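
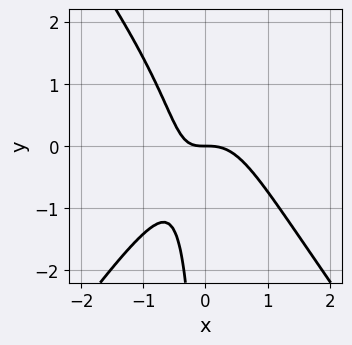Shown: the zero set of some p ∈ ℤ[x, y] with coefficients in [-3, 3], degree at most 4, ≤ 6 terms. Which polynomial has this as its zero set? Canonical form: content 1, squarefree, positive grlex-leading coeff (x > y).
2*x^3 - x*y^2 + x*y + y

(a) deg p = 3. No degree-2 curve has this shape.
(b) From the visible intercepts: one y-axis crossing is at y = 0; it meets the x-axis at x = 0 (among the integer gridlines).
(c) Fitting integer coefficients to these (and the overall shape) gives p.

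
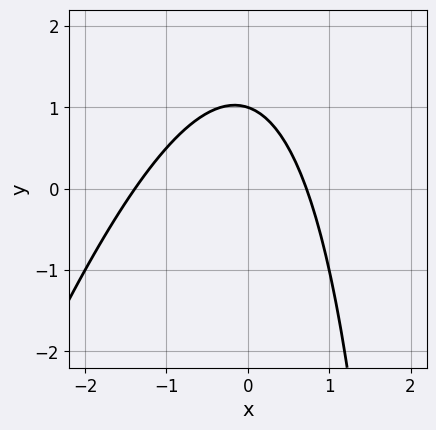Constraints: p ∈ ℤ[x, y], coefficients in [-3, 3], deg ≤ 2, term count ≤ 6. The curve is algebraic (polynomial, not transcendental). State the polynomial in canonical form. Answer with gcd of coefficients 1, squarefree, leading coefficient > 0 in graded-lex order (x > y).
deg p = 2.
From the visible intercepts: it crosses the y-axis at the gridline y = 1.
Matching integer coefficients to the picture gives p.

3*x^2 - x*y + 2*x + 3*y - 3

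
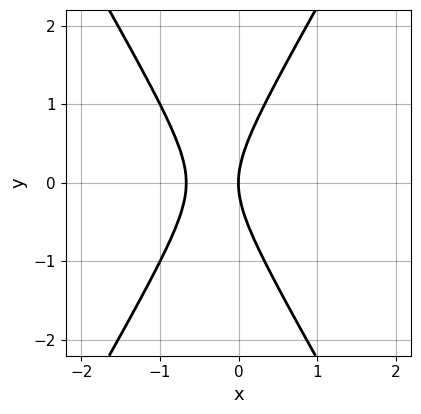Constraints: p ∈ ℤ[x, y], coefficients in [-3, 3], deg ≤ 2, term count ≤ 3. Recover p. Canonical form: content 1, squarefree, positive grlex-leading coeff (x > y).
First, degree: the shape is more complex than any degree-1 curve, so deg p = 2.
Then, symmetries: mirror symmetry y ↦ −y ⇒ only even powers of y.
Then, reading off the gridlines: it crosses the y-axis at the gridline y = 0; it crosses the x-axis at the gridline x = 0.
Finally, together with the visible shape, these determine p as stated.

3*x^2 - y^2 + 2*x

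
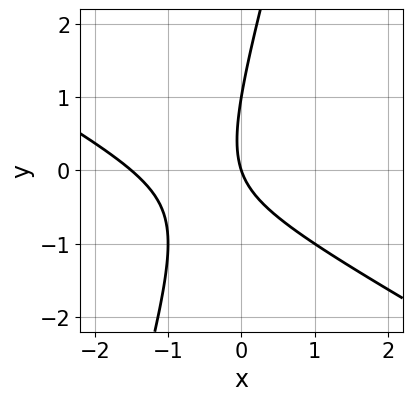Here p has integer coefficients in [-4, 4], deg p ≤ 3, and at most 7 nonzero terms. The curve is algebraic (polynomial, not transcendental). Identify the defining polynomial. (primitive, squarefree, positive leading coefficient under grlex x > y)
2*x^2 + 3*x*y - y^2 + 3*x + y

First, the degree is 2 — no degree-1 curve has this shape.
Then, checking where it meets the axes: the y-axis gridline crossings are at y ∈ {0, 1}; it crosses the x-axis at the gridline x = 0.
Finally, the integer polynomial consistent with all of this is the stated p.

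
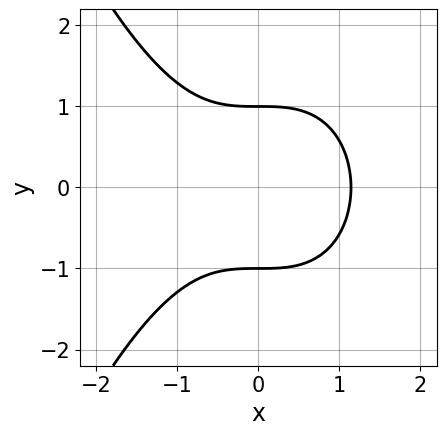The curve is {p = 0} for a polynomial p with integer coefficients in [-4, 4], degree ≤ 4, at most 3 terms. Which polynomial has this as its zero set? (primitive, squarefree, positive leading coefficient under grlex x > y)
1. Degree: the shape is more complex than any degree-2 curve, so deg p = 3.
2. Symmetries: it's symmetric under y → −y, forcing even powers of y.
3. From the axis intercepts and sections: among the integer gridlines, it crosses the y-axis at y ∈ {-1, 1}.
4. The integer polynomial consistent with all of this is the stated p.

2*x^3 + 3*y^2 - 3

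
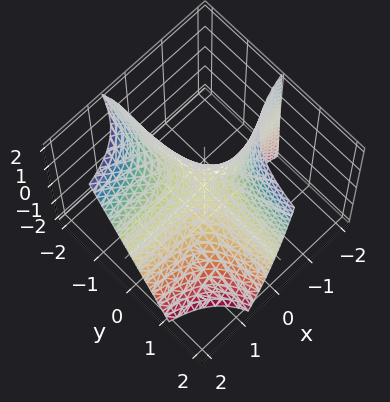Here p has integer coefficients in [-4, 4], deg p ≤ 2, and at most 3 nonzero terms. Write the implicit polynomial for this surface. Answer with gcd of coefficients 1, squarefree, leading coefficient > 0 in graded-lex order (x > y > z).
4*x*y + x*z + 2*z

1. deg p = 2.
2. Against the integer gridlines: the visible x-axis segment lies entirely on the surface; every point of the y-axis in the box is on the surface; it meets the z-axis at z = 0 (among the integer gridlines).
3. Matching integer coefficients to the picture gives p.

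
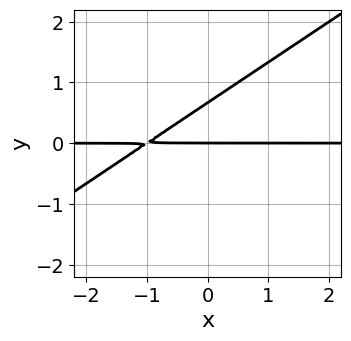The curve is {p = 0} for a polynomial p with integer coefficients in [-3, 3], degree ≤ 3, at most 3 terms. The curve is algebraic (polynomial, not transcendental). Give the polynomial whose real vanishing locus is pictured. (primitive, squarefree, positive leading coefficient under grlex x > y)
2*x*y - 3*y^2 + 2*y

1. deg p = 2.
2. Checking where it meets the axes: it meets the y-axis at y = 0 (among the integer gridlines); every point of the x-axis in the box is on the curve.
3. Fitting integer coefficients to these (and the overall shape) gives p.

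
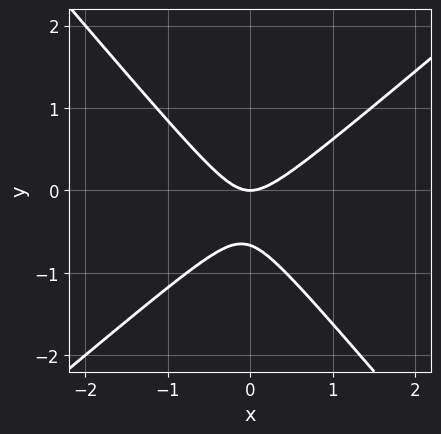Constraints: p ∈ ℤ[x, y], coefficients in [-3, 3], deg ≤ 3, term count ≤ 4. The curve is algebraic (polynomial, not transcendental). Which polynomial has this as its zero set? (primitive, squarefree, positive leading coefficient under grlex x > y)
1. The degree is 2 — the shape is more complex than any degree-1 curve.
2. Checking where it meets the axes: it meets the y-axis at y = 0 (among the integer gridlines); it meets the x-axis at x = 0 (among the integer gridlines).
3. Matching integer coefficients to the picture gives p.

3*x^2 - x*y - 3*y^2 - 2*y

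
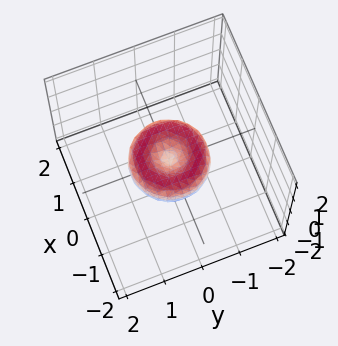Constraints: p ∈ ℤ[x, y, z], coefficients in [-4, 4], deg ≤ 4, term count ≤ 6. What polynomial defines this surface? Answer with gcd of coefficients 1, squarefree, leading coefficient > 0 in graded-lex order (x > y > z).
Degree: a generic line meets the surface in up to 4 points, so deg p = 4.
By symmetry, the surface is invariant under rotation about z: p = q(x² + y², z).
Checking where it meets the axes: the x-axis gridline crossings are at x ∈ {-1, 0, 1}; among the integer gridlines, it crosses the y-axis at y ∈ {-1, 0, 1}; it meets the z-axis at z = 0 (among the integer gridlines); a circular section at z = 0 has radius exactly 1.
Matching integer coefficients to the picture gives p.

x^4 + 2*x^2*y^2 + y^4 - x^2 - y^2 + z^2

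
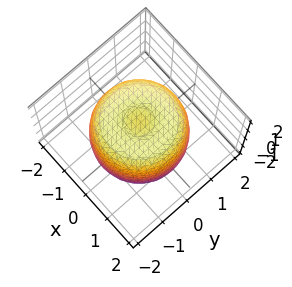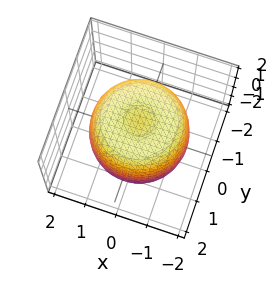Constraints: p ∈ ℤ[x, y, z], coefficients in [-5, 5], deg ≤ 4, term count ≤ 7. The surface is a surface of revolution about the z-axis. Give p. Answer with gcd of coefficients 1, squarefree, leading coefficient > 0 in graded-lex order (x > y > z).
(a) Degree: a generic line meets the surface in up to 4 points, so deg p = 4.
(b) Symmetries: rotational symmetry about the z-axis ⇒ p depends on x, y only through x² + y².
(c) From the visible intercepts: a circular section at z = -1 has radius between 1 and 2.
(d) These observations pin down the coefficients.

2*x^4 + 4*x^2*y^2 + 2*y^4 - 3*x^2 - 3*y^2 + 2*z^2 - 3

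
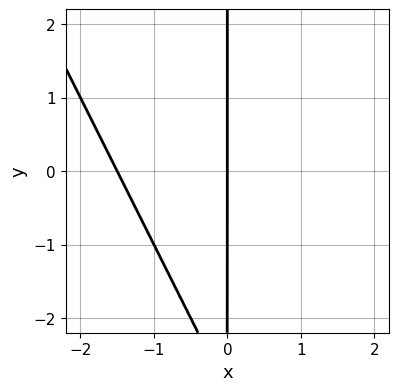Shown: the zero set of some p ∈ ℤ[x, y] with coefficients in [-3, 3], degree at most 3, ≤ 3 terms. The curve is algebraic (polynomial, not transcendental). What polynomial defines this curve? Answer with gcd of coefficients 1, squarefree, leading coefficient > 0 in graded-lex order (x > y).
First, the degree is 2 — a generic line meets the curve in up to 2 points.
Next, from the visible intercepts: the visible y-axis segment lies entirely on the curve; one x-axis crossing is at x = 0.
Finally, putting this together gives p.

2*x^2 + x*y + 3*x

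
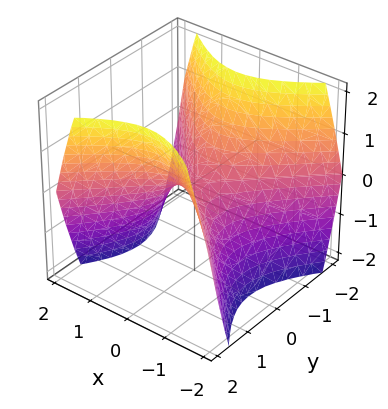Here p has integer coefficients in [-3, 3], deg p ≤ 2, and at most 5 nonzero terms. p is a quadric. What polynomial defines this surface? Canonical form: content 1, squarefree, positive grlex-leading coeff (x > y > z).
x^2 - y^2 + z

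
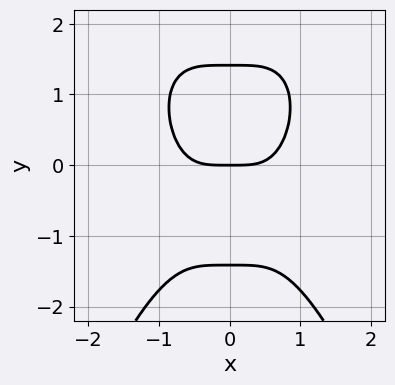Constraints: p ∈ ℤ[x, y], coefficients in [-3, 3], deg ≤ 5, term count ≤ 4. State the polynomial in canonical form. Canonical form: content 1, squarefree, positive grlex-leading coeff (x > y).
1. deg p = 4. No degree-3 curve has this shape.
2. Symmetries: mirror symmetry x ↦ −x ⇒ only even powers of x.
3. Checking where it meets the axes: one y-axis crossing is at y = 0; it meets the x-axis at x = 0 (among the integer gridlines).
4. Together with the visible shape, these determine p as stated.

2*x^4 + y^3 - 2*y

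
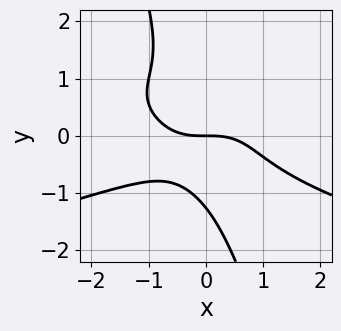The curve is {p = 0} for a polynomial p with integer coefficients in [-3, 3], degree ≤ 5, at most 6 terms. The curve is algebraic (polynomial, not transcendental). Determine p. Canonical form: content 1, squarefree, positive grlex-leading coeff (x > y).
1. deg p = 4. The shape is more complex than any degree-3 curve.
2. From the axis intercepts and sections: it crosses the y-axis at the gridline y = 0; it meets the x-axis at x = 0 (among the integer gridlines).
3. Matching integer coefficients to the picture gives p.

3*x*y^3 + y^4 + x^3 - x*y^2 + 2*y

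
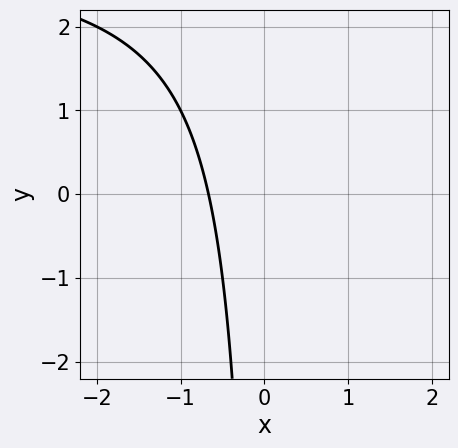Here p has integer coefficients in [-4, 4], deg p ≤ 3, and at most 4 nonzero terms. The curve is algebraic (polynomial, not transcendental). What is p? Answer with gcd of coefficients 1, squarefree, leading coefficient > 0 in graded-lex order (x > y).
x*y - 3*x - 2

First, degree: the shape is more complex than any degree-1 curve, so deg p = 2.
Then, from the visible intercepts: no y-intercept at any integer in the box.
Finally, together with the visible shape, these determine p as stated.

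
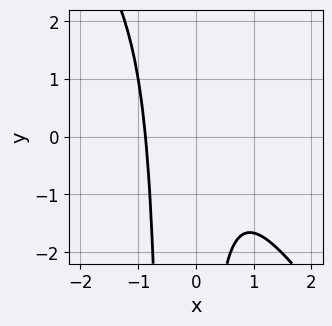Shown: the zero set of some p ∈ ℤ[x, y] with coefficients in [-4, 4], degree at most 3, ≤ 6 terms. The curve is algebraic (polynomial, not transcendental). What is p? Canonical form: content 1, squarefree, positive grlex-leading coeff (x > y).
First, the degree is 3 — the shape is more complex than any degree-2 curve.
Then, reading off the gridlines: it misses every integer gridline on the y-axis.
Finally, matching integer coefficients to the picture gives p.

3*x^3 + 2*x^2*y + x*y + 2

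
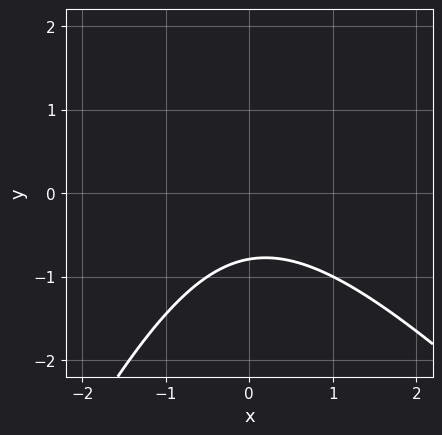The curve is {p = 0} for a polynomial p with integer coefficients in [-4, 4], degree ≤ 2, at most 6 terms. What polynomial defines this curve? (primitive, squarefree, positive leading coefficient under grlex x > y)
First, the degree is 2 — a generic line meets the curve in up to 2 points.
Then, from the axis intercepts and sections: the curve avoids every integer x-axis point in the box.
Finally, assembling these constraints gives the stated polynomial.

2*x^2 + x*y - y^2 + 3*y + 3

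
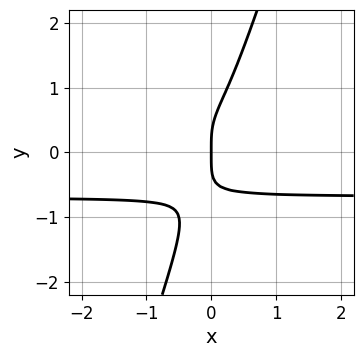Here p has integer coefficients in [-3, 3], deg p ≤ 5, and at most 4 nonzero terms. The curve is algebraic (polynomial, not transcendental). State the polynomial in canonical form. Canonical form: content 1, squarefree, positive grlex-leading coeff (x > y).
3*x*y^3 - y^4 + x

Degree: no degree-3 curve has this shape, so deg p = 4.
Checking where it meets the axes: one y-axis crossing is at y = 0; one x-axis crossing is at x = 0.
Solving for integer coefficients yields p as stated.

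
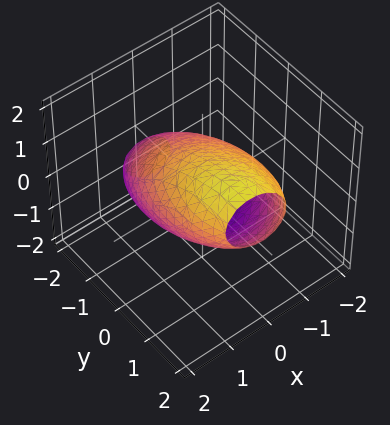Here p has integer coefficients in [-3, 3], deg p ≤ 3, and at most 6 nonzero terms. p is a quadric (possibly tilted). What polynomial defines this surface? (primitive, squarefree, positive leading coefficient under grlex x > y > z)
2*x^2 - x*z + y^2 - 2*y*z + 2*z^2 - 3

(a) deg p = 2. The shape is more complex than any degree-1 surface.
(b) Solving for integer coefficients yields p as stated.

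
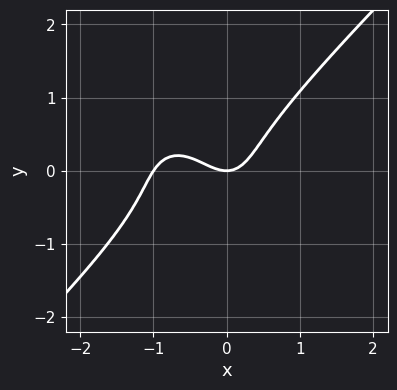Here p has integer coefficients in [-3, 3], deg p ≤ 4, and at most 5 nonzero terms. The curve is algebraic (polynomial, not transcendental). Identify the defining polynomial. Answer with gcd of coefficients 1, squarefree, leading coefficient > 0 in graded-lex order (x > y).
3*x^3 - 3*y^3 + 3*x^2 - 2*y

The degree is 3 — a generic line meets the curve in up to 3 points.
Checking where it meets the axes: it crosses the y-axis at the gridline y = 0; among the integer gridlines, it crosses the x-axis at x ∈ {-1, 0}.
The integer polynomial consistent with all of this is the stated p.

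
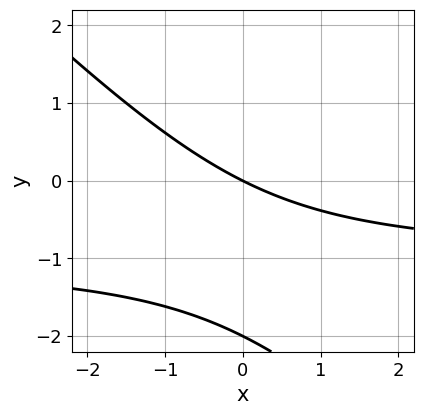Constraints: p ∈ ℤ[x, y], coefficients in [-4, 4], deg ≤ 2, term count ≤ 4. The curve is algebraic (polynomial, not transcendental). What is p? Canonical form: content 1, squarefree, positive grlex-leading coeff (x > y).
x*y + y^2 + x + 2*y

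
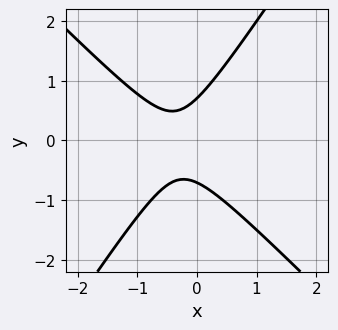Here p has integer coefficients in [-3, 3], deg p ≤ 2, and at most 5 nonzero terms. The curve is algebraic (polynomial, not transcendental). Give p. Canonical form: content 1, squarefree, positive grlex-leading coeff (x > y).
deg p = 2. No degree-1 curve has this shape.
From the axis intercepts and sections: it misses every integer gridline on the x-axis.
Matching integer coefficients to the picture gives p.

3*x^2 + x*y - 2*y^2 + 2*x + 1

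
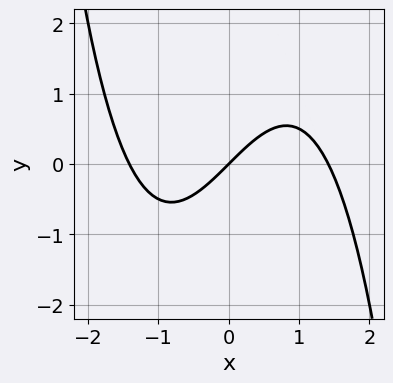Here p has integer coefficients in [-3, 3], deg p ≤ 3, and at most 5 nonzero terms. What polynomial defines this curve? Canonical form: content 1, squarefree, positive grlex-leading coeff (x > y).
First, degree: a generic line meets the curve in up to 3 points, so deg p = 3.
Next, observable constraints: it crosses the y-axis at the gridline y = 0; it crosses the x-axis at the gridline x = 0.
Finally, these observations pin down the coefficients.

x^3 - 2*x + 2*y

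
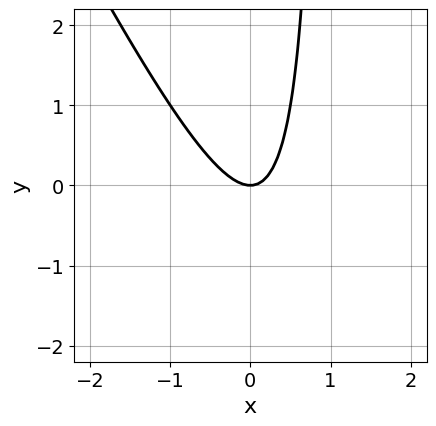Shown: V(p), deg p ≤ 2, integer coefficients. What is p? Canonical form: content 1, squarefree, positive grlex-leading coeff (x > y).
2*x^2 + x*y - y

(a) deg p = 2. No degree-1 curve has this shape.
(b) Observable constraints: one x-axis crossing is at x = 0; one y-axis crossing is at y = 0.
(c) Together with the visible shape, these determine p as stated.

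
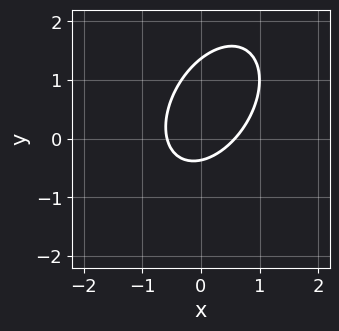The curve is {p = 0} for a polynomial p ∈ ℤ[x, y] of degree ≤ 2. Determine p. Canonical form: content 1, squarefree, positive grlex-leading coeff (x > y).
First, degree: the shape is more complex than any degree-1 curve, so deg p = 2.
Finally, putting this together gives p.

3*x^2 - 2*x*y + 2*y^2 - 2*y - 1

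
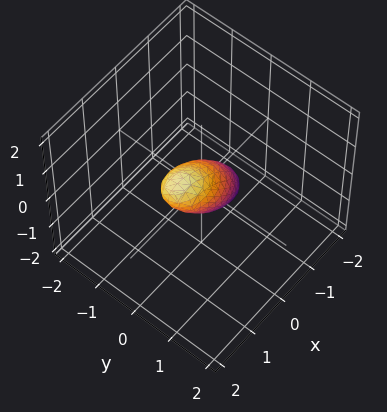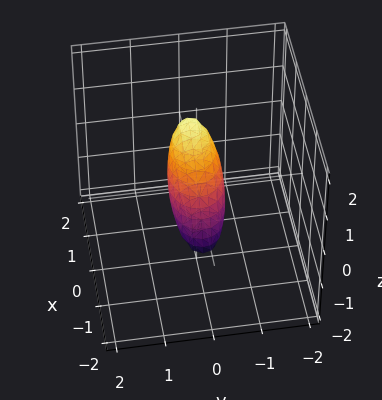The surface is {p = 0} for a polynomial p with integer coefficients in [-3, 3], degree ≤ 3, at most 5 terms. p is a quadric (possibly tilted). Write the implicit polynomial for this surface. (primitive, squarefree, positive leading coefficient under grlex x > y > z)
Degree: no degree-1 surface has this shape, so deg p = 2.
Solving for integer coefficients yields p as stated.

2*x^2 - 3*x*z + 3*y^2 + 2*z^2 - 1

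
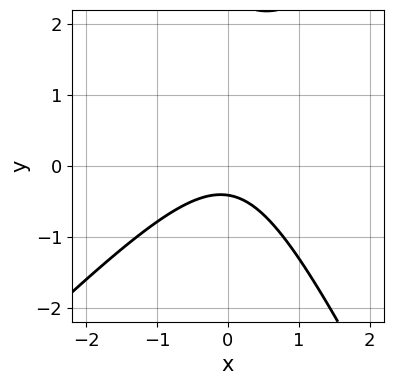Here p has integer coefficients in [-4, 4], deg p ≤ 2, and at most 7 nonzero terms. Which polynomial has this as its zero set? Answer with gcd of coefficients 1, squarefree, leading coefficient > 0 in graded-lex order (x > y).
(a) deg p = 2. The shape is more complex than any degree-1 curve.
(b) Against the integer gridlines: no x-intercept at any integer in the box.
(c) Assembling these constraints gives the stated polynomial.

2*x^2 - x*y - y^2 + 2*y + 1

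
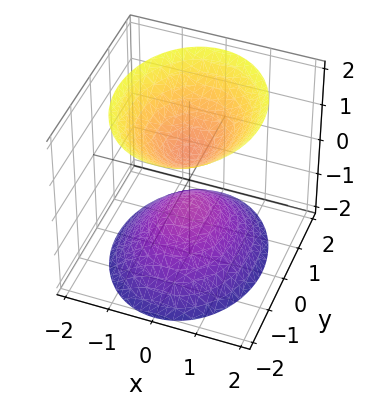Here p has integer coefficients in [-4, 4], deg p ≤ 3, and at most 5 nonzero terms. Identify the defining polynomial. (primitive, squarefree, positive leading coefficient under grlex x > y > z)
3*x^2 + 2*y^2 - 2*z^2 + 1

First, I count 2 distinct pieces. Treating them together as one polynomial.
Then, deg p = 2. Two separate bowl-shaped sheets opening away from each other; a quadric.
Next, symmetries: it's symmetric under y → −y, forcing even powers of y; the x ↦ −x reflection is a symmetry, so x appears only in even powers; it's symmetric under z → −z, forcing even powers of z.
Next, against the integer gridlines: no x-intercept at any integer in the box; the surface avoids every integer y-axis point in the box.
Finally, the integer polynomial consistent with all of this is the stated p.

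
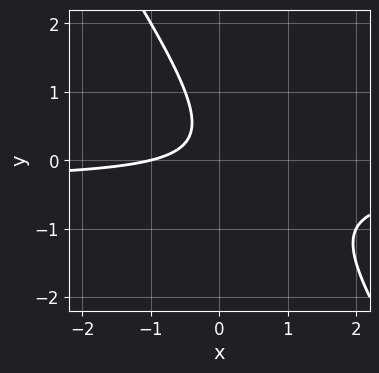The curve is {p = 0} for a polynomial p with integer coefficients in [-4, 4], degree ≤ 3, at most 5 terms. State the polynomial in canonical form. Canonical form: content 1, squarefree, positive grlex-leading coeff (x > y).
The degree is 2 — the shape is more complex than any degree-1 curve.
From the axis intercepts and sections: it misses every integer gridline on the y-axis; it meets the x-axis at x = -1 (among the integer gridlines).
Matching integer coefficients to the picture gives p.

3*x*y + 2*y^2 + x - y + 1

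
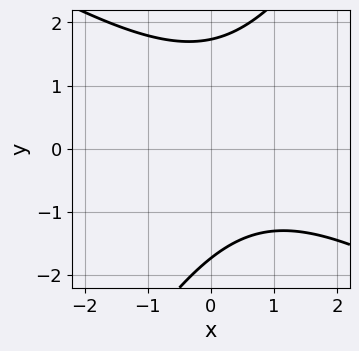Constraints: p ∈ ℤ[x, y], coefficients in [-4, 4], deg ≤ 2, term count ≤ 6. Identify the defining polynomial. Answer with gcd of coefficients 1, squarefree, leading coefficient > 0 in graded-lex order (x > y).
x^2 + x*y - y^2 - x + 3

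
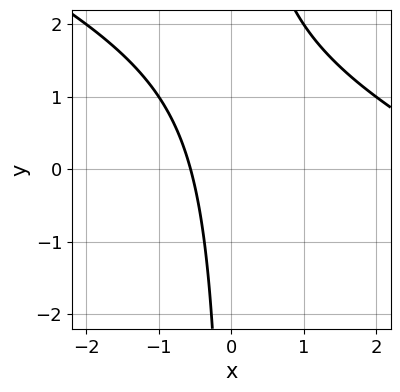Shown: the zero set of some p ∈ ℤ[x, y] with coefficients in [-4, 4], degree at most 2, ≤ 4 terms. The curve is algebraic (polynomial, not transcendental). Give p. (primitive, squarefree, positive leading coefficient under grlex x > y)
x^2 + 2*x*y - 3*x - 2

(a) The degree is 2 — no degree-1 curve has this shape.
(b) Checking where it meets the axes: it misses every integer gridline on the y-axis.
(c) Fitting integer coefficients to these (and the overall shape) gives p.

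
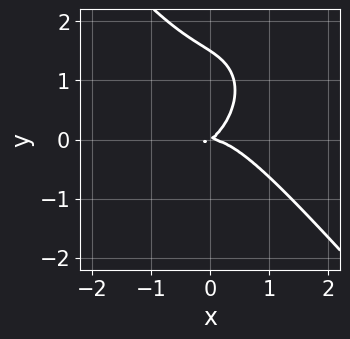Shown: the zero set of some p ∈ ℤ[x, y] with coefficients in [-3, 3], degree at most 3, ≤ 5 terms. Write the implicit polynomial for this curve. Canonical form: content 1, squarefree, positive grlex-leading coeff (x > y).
First, the degree is 3 — a generic line meets the curve in up to 3 points.
Next, from the visible intercepts: it meets the y-axis at y = 0 (among the integer gridlines); it crosses the x-axis at the gridline x = 0.
Finally, together with the visible shape, these determine p as stated.

3*x^3 + 2*y^3 + 2*x*y - 3*y^2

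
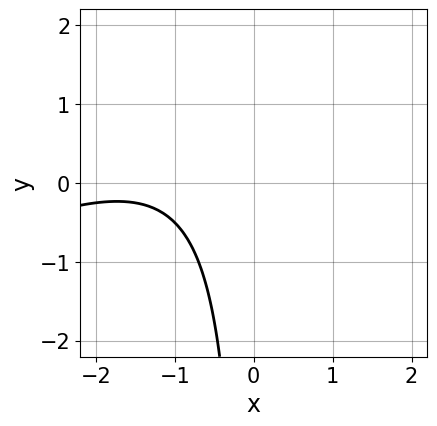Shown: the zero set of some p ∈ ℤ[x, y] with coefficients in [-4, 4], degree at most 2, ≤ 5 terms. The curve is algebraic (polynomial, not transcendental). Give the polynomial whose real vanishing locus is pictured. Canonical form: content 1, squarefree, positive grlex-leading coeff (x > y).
1. The degree is 2 — the shape is more complex than any degree-1 curve.
2. From the axis intercepts and sections: no x-intercept at any integer in the box; no y-intercept at any integer in the box.
3. Fitting integer coefficients to these (and the overall shape) gives p.

x^2 - 2*x*y + 3*x + 3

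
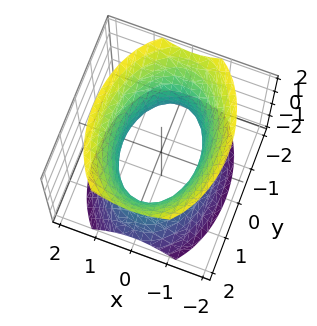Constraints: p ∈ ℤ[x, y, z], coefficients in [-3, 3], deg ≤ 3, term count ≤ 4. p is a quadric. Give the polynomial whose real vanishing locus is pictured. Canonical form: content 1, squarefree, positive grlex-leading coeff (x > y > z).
2*x^2 + y^2 - z^2 - 2

deg p = 2. An hourglass — one-sheet hyperboloid; a quadric.
Symmetries: mirror symmetry x ↦ −x ⇒ only even powers of x; mirror symmetry y ↦ −y ⇒ only even powers of y; it's symmetric under z → −z, forcing even powers of z.
Observable constraints: among the integer gridlines, it crosses the x-axis at x ∈ {-1, 1}; it misses every integer gridline on the z-axis.
These observations pin down the coefficients.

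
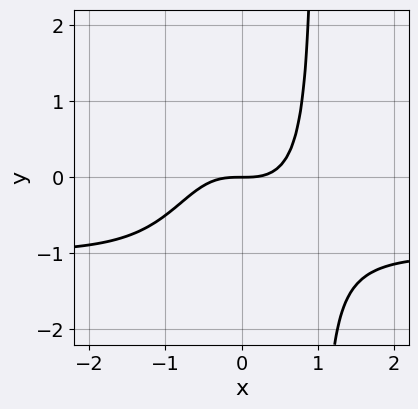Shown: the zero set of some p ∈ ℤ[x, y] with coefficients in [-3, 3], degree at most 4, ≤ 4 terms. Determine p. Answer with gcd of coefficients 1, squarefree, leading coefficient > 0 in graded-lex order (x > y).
x^3*y + x^3 - y

1. Degree: a generic line meets the curve in up to 4 points, so deg p = 4.
2. From the visible intercepts: one x-axis crossing is at x = 0; it meets the y-axis at y = 0 (among the integer gridlines).
3. These observations pin down the coefficients.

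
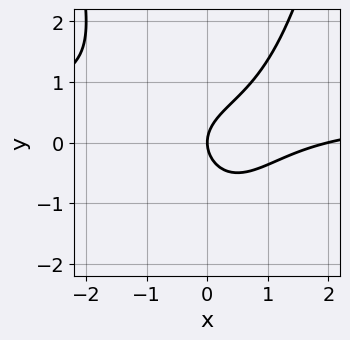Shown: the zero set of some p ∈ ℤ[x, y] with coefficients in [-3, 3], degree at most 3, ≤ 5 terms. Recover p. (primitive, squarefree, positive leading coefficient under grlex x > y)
1. Degree: a generic line meets the curve in up to 3 points, so deg p = 3.
2. Against the integer gridlines: it crosses the y-axis at the gridline y = 0; the x-axis gridline crossings are at x ∈ {0, 2}.
3. Solving for integer coefficients yields p as stated.

2*x^2*y - x^2 - 2*y^2 + 2*x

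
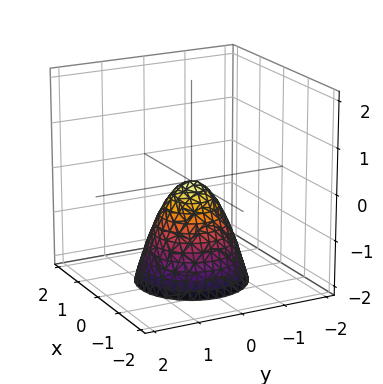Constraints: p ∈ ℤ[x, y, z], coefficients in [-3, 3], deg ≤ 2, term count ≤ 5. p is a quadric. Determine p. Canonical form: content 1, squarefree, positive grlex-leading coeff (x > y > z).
3*x^2 + 3*y^2 + 2*z

(a) Degree: a single bowl opening along one axis; a quadric, so deg p = 2.
(b) Symmetry: the z-axis is an axis of rotation, so x and y enter only as x² + y².
(c) From the axis intercepts and sections: a circular section at z = -1 has radius between 0 and 1; it crosses the y-axis at the gridline y = 0; one x-axis crossing is at x = 0.
(d) Putting this together gives p.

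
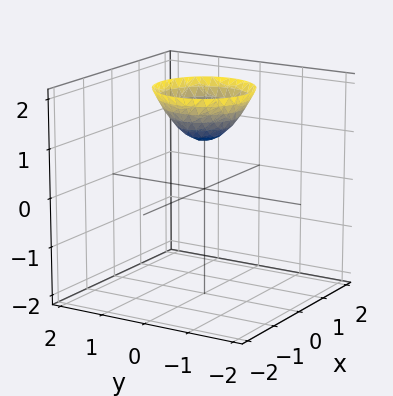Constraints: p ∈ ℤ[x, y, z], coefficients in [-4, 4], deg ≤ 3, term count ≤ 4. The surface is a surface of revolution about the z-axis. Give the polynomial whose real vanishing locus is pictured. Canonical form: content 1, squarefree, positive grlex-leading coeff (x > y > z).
x^2 + y^2 - z + 1

1. Degree: a generic line meets the surface in up to 2 points, so deg p = 2.
2. Symmetries: rotational symmetry about the z-axis ⇒ p depends on x, y only through x² + y².
3. Against the integer gridlines: no y-intercept at any integer in the box; a circular section at z = 2 has radius exactly 1; one z-axis crossing is at z = 1.
4. Putting this together gives p.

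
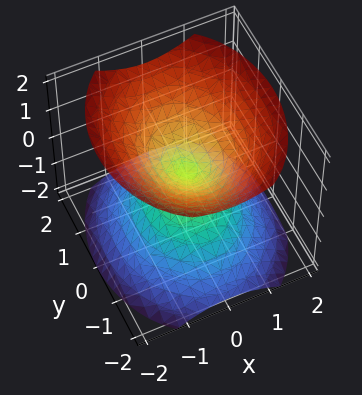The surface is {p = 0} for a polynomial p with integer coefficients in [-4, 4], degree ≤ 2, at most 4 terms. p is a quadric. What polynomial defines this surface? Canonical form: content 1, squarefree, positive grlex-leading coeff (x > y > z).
(a) The picture has 2 separate pieces.
(b) deg p = 2.
(c) Symmetries: it's symmetric under z → −z, forcing even powers of z; the y ↦ −y reflection is a symmetry, so y appears only in even powers; the x ↦ −x reflection is a symmetry, so x appears only in even powers.
(d) From the visible intercepts: one y-axis crossing is at y = 0; one z-axis crossing is at z = 0; one x-axis crossing is at x = 0.
(e) Matching integer coefficients to the picture gives p.

3*x^2 + 2*y^2 - 3*z^2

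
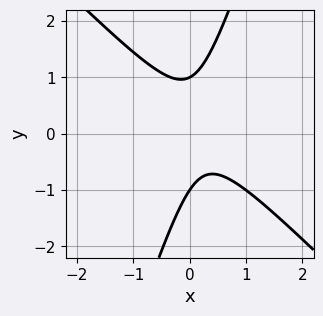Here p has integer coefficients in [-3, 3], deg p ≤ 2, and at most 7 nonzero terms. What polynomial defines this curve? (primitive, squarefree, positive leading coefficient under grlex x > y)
3*x^2 + 2*x*y - y^2 - x + 1

1. deg p = 2.
2. From the axis intercepts and sections: no x-intercept at any integer in the box; the y-axis gridline crossings are at y ∈ {-1, 1}.
3. The integer polynomial consistent with all of this is the stated p.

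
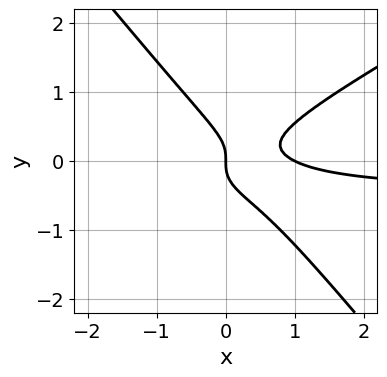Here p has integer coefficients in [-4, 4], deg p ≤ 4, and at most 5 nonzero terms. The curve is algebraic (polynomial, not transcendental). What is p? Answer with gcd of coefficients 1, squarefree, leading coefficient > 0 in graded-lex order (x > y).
2*x^2*y - 2*x*y^2 - 3*y^3 + x^2 - x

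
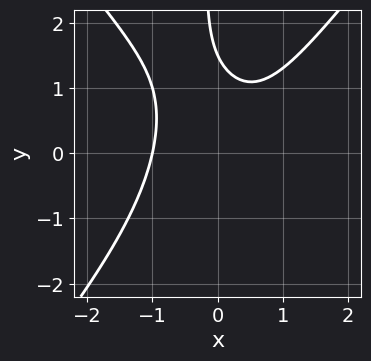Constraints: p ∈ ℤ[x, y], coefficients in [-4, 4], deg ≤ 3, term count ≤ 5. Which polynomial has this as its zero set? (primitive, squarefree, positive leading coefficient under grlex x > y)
1. The degree is 3 — no degree-2 curve has this shape.
2. From the axis intercepts and sections: one x-axis crossing is at x = -1.
3. Together with the visible shape, these determine p as stated.

3*x^3 - 2*x*y^2 - 2*y + 3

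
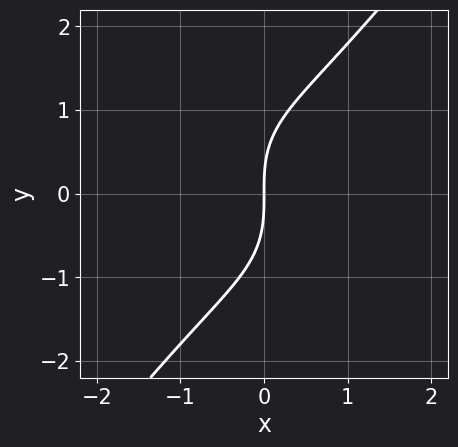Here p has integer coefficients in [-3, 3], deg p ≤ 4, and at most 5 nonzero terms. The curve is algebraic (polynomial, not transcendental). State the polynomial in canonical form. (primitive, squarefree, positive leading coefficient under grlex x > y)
The degree is 3 — a generic line meets the curve in up to 3 points.
Checking where it meets the axes: it meets the y-axis at y = 0 (among the integer gridlines); one x-axis crossing is at x = 0.
These observations pin down the coefficients.

x^3 + x^2*y - y^3 + 3*x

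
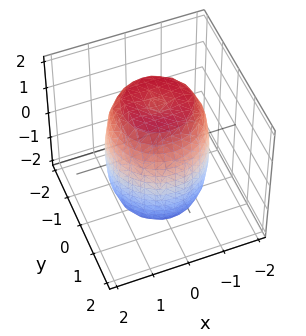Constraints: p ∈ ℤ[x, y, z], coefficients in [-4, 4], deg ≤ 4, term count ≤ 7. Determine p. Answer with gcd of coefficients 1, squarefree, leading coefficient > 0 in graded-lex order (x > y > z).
(a) The degree is 4 — a generic line meets the surface in up to 4 points.
(b) Symmetries: rotational symmetry about the z-axis ⇒ p depends on x, y only through x² + y².
(c) Checking where it meets the axes: a circular section at z = 0 has radius between 1 and 2.
(d) Fitting integer coefficients to these (and the overall shape) gives p.

2*x^4 + 4*x^2*y^2 + 2*y^4 - 2*x^2 - 2*y^2 + z^2 - 3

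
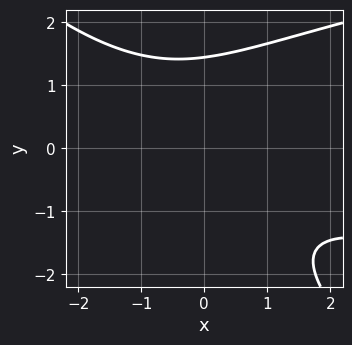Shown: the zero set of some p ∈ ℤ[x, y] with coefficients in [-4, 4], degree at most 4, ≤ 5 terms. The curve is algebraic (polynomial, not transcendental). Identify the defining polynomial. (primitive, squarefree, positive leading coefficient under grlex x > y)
x*y^2 + y^3 - x^2 - 2*x*y - 3

1. Degree: a generic line meets the curve in up to 3 points, so deg p = 3.
2. From the axis intercepts and sections: no x-intercept at any integer in the box.
3. Matching integer coefficients to the picture gives p.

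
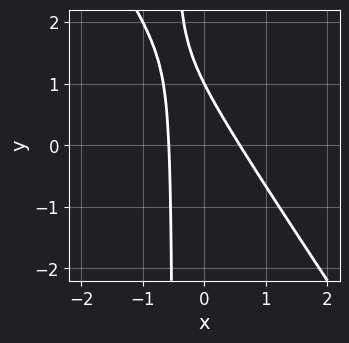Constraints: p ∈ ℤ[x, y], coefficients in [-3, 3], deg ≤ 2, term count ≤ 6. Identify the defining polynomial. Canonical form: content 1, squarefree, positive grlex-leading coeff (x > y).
3*x^2 + 2*x*y + y - 1

1. The degree is 2 — the shape is more complex than any degree-1 curve.
2. Checking where it meets the axes: it crosses the y-axis at the gridline y = 1.
3. These observations pin down the coefficients.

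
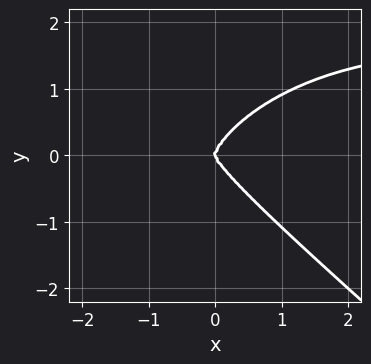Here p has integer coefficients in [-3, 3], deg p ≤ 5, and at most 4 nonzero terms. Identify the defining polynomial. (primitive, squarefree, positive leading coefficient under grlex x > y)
2*x^3*y + 3*y^4 - 3*x^3 - x^2*y

(a) Degree: no degree-3 curve has this shape, so deg p = 4.
(b) From the visible intercepts: one x-axis crossing is at x = 0; one y-axis crossing is at y = 0.
(c) Assembling these constraints gives the stated polynomial.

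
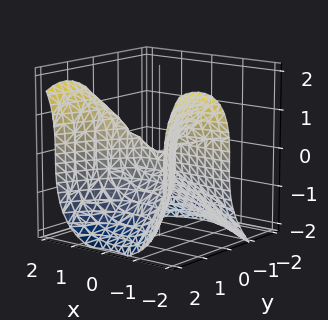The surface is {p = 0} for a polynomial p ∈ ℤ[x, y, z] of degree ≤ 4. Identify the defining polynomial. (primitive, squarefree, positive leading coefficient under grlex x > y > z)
2*x^2*y - z^3 - 3*y^2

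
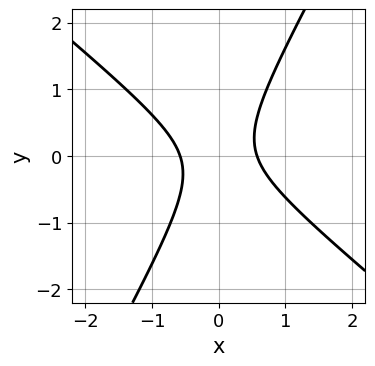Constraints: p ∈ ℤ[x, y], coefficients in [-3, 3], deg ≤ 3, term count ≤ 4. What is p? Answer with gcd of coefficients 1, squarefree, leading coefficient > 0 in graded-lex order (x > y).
3*x^2 + 2*x*y - 2*y^2 - 1

Degree: a generic line meets the curve in up to 2 points, so deg p = 2.
Reading off the gridlines: no y-intercept at any integer in the box.
Putting this together gives p.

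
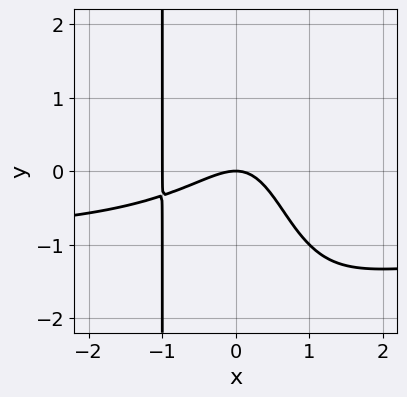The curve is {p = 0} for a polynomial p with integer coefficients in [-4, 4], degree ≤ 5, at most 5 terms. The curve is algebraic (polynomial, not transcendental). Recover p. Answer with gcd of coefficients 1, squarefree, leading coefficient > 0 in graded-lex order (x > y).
x^3*y + x^3 + x^2 + y

Degree: a generic line meets the curve in up to 4 points, so deg p = 4.
Checking where it meets the axes: the x-axis gridline crossings are at x ∈ {-1, 0}; it crosses the y-axis at the gridline y = 0.
Fitting integer coefficients to these (and the overall shape) gives p.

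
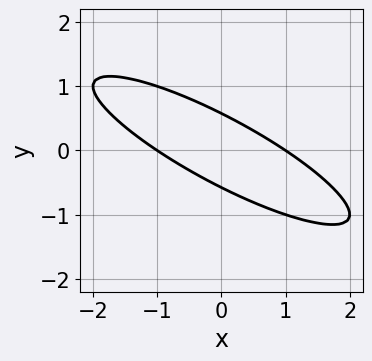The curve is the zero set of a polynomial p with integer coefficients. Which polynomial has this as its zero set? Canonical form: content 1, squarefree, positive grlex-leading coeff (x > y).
x^2 + 3*x*y + 3*y^2 - 1

First, degree: a generic line meets the curve in up to 2 points, so deg p = 2.
Then, from the visible intercepts: the x-axis gridline crossings are at x ∈ {-1, 1}.
Finally, matching integer coefficients to the picture gives p.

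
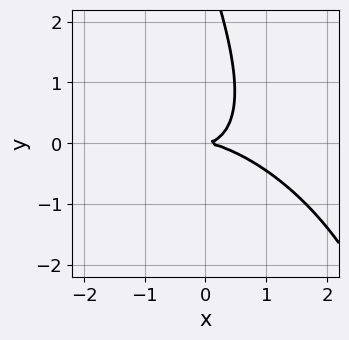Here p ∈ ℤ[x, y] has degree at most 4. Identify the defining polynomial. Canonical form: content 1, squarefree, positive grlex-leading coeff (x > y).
deg p = 3.
Observable constraints: it crosses the x-axis at the gridline x = 0; one y-axis crossing is at y = 0.
The integer polynomial consistent with all of this is the stated p.

x^3 + 2*x^2*y + 3*x*y^2 + y^3 - 3*y^2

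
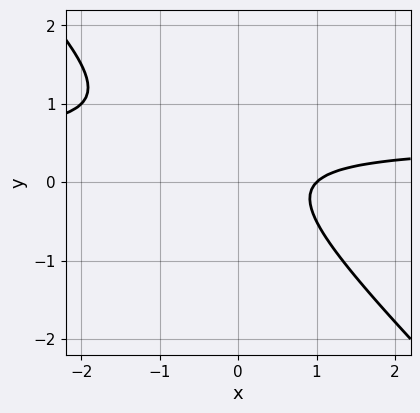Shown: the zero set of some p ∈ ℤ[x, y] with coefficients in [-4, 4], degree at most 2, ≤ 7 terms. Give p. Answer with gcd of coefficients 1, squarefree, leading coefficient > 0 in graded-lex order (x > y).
2*x*y + 2*y^2 - x - y + 1

(a) The degree is 2 — the shape is more complex than any degree-1 curve.
(b) From the axis intercepts and sections: one x-axis crossing is at x = 1; the curve avoids every integer y-axis point in the box.
(c) The integer polynomial consistent with all of this is the stated p.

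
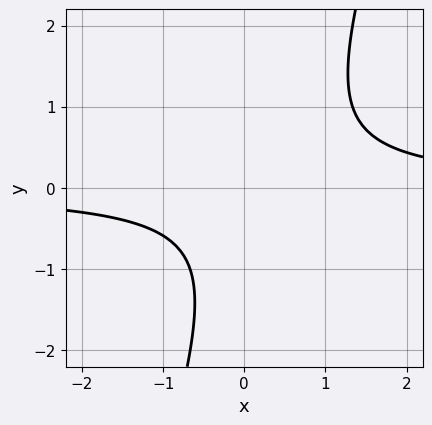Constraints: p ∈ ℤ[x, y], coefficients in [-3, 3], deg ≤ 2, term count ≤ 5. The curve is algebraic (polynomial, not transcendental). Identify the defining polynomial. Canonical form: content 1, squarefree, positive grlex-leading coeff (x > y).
1. deg p = 2.
2. From the axis intercepts and sections: no y-intercept at any integer in the box; no x-intercept at any integer in the box.
3. Putting this together gives p.

3*x*y - y^2 - y - 2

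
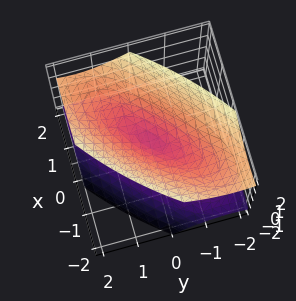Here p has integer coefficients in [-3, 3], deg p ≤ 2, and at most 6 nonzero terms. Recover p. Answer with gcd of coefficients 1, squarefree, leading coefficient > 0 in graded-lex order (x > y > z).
2*x^2 - 3*x*y + 2*y^2 - 2*z^2

First, degree: the shape is more complex than any degree-1 surface, so deg p = 2.
Then, reading off the gridlines: one z-axis crossing is at z = 0; it meets the x-axis at x = 0 (among the integer gridlines); it crosses the y-axis at the gridline y = 0.
Finally, assembling these constraints gives the stated polynomial.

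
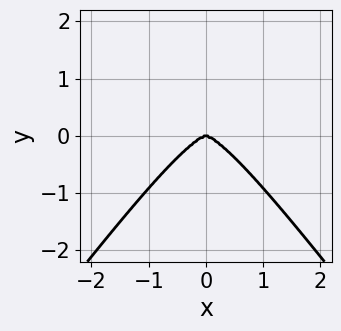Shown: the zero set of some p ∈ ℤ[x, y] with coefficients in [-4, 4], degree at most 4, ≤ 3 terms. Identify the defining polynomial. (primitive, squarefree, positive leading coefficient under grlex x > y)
First, the degree is 4 — no degree-3 curve has this shape.
Next, symmetries: the x ↦ −x reflection is a symmetry, so x appears only in even powers.
Then, against the integer gridlines: one x-axis crossing is at x = 0; it meets the y-axis at y = 0 (among the integer gridlines).
Finally, putting this together gives p.

3*x^4 - y^4 + 3*y^3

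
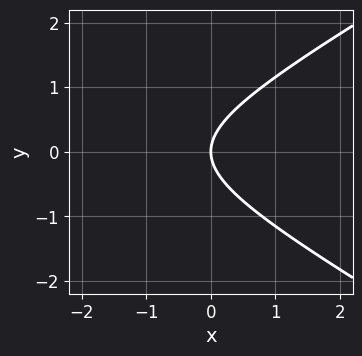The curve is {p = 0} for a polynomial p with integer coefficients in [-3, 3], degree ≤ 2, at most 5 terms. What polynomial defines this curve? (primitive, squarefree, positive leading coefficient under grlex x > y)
x^2 - 3*y^2 + 3*x

First, the degree is 2 — a generic line meets the curve in up to 2 points.
Then, symmetries: it's symmetric under y → −y, forcing even powers of y.
Then, reading off the gridlines: it crosses the y-axis at the gridline y = 0; it crosses the x-axis at the gridline x = 0.
Finally, fitting integer coefficients to these (and the overall shape) gives p.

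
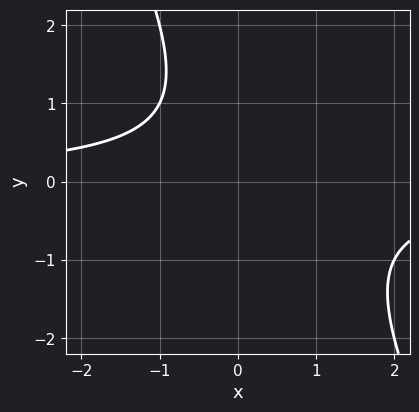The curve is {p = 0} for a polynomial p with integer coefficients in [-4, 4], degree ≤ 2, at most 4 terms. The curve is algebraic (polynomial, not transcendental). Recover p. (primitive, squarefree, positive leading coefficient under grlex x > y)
2*x*y + y^2 - y + 2

1. The degree is 2 — a generic line meets the curve in up to 2 points.
2. From the axis intercepts and sections: the curve avoids every integer y-axis point in the box; no x-intercept at any integer in the box.
3. Matching integer coefficients to the picture gives p.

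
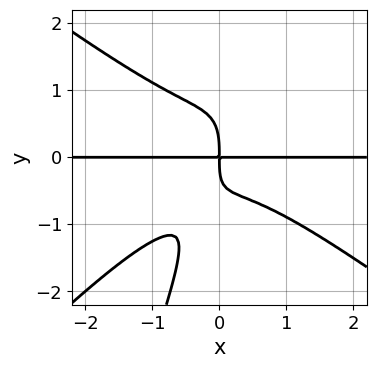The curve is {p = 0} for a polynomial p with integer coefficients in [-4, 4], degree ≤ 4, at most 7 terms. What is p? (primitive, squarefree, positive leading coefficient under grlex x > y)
2*x^3*y - 3*x*y^3 + y^4 + x*y^2 + 2*x*y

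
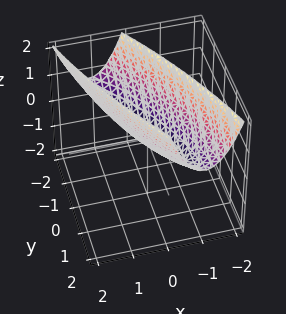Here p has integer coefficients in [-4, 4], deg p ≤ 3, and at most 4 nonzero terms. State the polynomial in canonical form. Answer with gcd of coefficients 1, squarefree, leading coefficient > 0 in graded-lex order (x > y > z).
3*x^2 + 3*x*y + y^2 - 2*z

1. Degree: a generic line meets the surface in up to 2 points, so deg p = 2.
2. Observable constraints: it crosses the y-axis at the gridline y = 0; one z-axis crossing is at z = 0; it meets the x-axis at x = 0 (among the integer gridlines).
3. Assembling these constraints gives the stated polynomial.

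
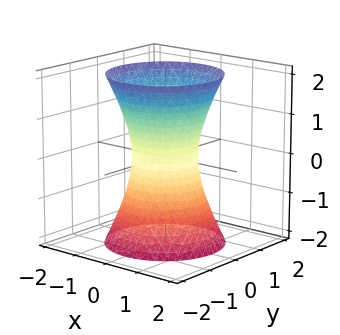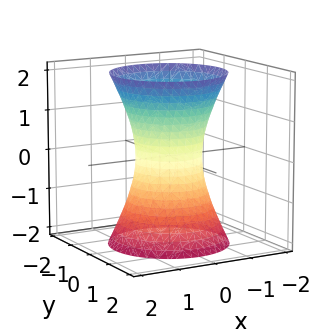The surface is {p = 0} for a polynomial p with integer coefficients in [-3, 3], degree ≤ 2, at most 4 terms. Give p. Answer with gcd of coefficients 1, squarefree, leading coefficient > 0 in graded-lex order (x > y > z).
3*x^2 + 3*y^2 - z^2 - 2

1. Degree: one connected sheet with a waist; a quadric, so deg p = 2.
2. By symmetry, the surface is invariant under rotation about z: p = q(x² + y², z); it's symmetric under z → −z, forcing even powers of z.
3. Observable constraints: no z-intercept at any integer in the box; a circular section at z = 0 has radius between 0 and 1.
4. Matching integer coefficients to the picture gives p.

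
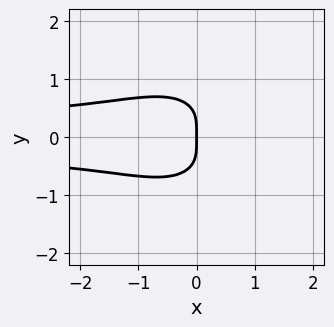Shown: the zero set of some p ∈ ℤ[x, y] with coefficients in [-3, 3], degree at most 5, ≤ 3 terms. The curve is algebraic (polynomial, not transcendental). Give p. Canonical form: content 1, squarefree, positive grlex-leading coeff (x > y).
3*x^2*y^2 + 3*y^4 + 2*x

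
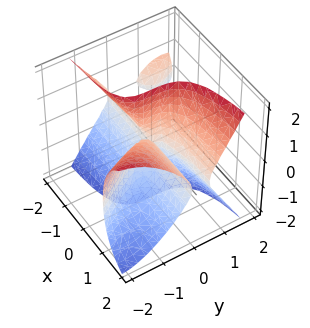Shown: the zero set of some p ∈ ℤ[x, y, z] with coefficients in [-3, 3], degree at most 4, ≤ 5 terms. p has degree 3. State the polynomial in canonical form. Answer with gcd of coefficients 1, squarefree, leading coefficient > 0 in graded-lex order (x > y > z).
3*x*y^2 - 2*x*z^2 + 2*y^3 - 2*x*y

There are 3 components. They look like related sheets of one shape, so recover p as a whole.
Degree: a generic line meets the surface in up to 3 points, so deg p = 3.
Observable constraints: the visible x-axis segment lies entirely on the surface; it meets the y-axis at y = 0 (among the integer gridlines).
These observations pin down the coefficients. Check: (0, 0, -2) on the z-axis lies on the surface, and p(0, 0, -2) = 0. ✓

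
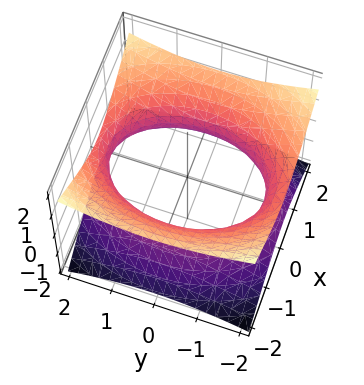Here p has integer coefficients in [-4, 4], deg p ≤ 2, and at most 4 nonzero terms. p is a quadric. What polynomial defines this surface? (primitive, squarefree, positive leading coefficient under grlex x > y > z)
1. deg p = 2. An hourglass — one-sheet hyperboloid; a quadric.
2. Symmetries: it's symmetric under y → −y, forcing even powers of y; the x ↦ −x reflection is a symmetry, so x appears only in even powers; mirror symmetry z ↦ −z ⇒ only even powers of z.
3. Reading off the gridlines: it misses every integer gridline on the z-axis.
4. The integer polynomial consistent with all of this is the stated p.

2*x^2 + y^2 - 3*z^2 - 3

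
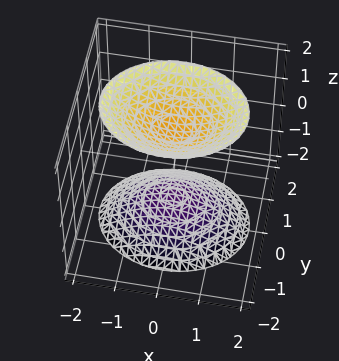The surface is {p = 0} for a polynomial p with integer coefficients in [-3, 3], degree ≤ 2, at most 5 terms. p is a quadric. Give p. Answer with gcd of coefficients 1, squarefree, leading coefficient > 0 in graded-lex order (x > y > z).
2*x^2 + 3*y^2 - 2*z^2 + 3

(a) I count 2 distinct pieces. They look like related sheets of one shape, so recover p as a whole.
(b) Degree: two sheets facing apart; a quadric, so deg p = 2.
(c) Symmetries: it's symmetric under y → −y, forcing even powers of y; it's symmetric under x → −x, forcing even powers of x; the z ↦ −z reflection is a symmetry, so z appears only in even powers.
(d) Against the integer gridlines: the surface avoids every integer x-axis point in the box; it misses every integer gridline on the y-axis.
(e) Solving for integer coefficients yields p as stated.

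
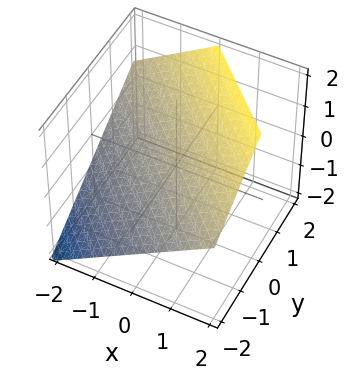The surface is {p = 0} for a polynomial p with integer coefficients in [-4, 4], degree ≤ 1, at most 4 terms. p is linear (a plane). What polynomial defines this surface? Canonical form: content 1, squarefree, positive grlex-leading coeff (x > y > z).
2*x + 2*y - 3*z + 2

Degree: the surface is flat (a plane), so deg p = 1.
Reading off the gridlines: one x-axis crossing is at x = -1; it meets the y-axis at y = -1 (among the integer gridlines).
Together with the visible shape, these determine p as stated.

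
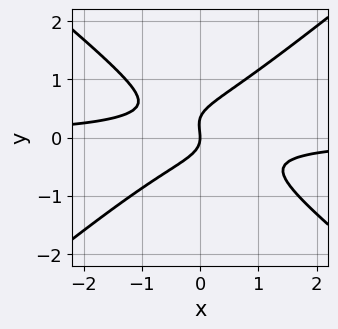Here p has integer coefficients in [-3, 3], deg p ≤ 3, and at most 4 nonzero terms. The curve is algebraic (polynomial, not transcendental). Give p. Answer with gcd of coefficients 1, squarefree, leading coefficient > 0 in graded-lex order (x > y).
2*x^2*y - 3*y^3 + y^2 + x

The degree is 3 — the shape is more complex than any degree-2 curve.
Checking where it meets the axes: it crosses the y-axis at the gridline y = 0; one x-axis crossing is at x = 0.
Fitting integer coefficients to these (and the overall shape) gives p.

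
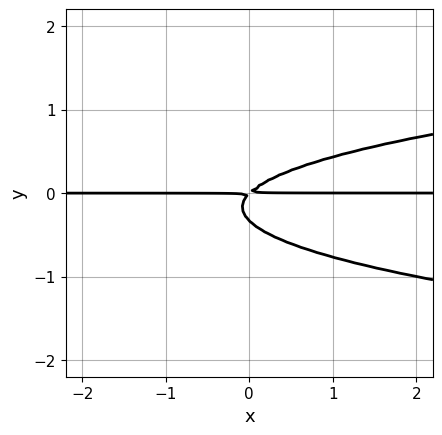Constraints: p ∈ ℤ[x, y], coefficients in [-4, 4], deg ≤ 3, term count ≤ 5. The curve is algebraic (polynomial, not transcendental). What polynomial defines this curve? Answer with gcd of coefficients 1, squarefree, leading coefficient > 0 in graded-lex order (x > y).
3*y^3 - x*y + y^2

(a) Degree: a generic line meets the curve in up to 3 points, so deg p = 3.
(b) Reading off the gridlines: the visible x-axis segment lies entirely on the curve.
(c) Matching integer coefficients to the picture gives p.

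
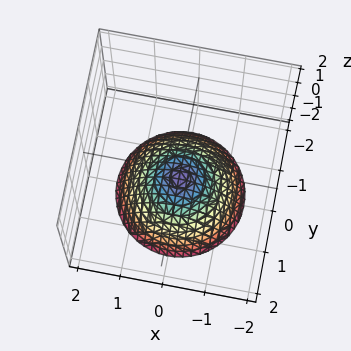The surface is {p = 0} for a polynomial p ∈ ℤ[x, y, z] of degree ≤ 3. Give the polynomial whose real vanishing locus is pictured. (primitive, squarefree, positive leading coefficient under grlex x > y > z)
2*x^2 + 2*y^2 + 3*z + 2

(a) The degree is 2 — a generic line meets the surface in up to 2 points.
(b) Symmetries: rotational symmetry about the z-axis ⇒ p depends on x, y only through x² + y².
(c) Checking where it meets the axes: the surface avoids every integer x-axis point in the box; the surface avoids every integer y-axis point in the box; a circular section at z = -1 has radius between 0 and 1.
(d) Assembling these constraints gives the stated polynomial.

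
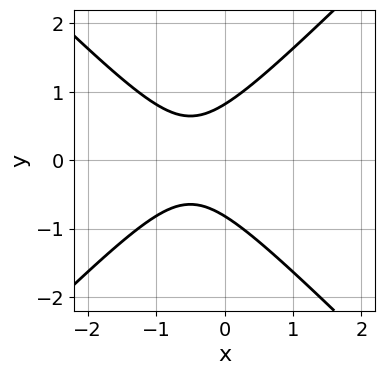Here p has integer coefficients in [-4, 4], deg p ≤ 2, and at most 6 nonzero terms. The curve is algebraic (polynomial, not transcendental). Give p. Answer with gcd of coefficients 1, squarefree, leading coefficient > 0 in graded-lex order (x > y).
3*x^2 - 3*y^2 + 3*x + 2

1. Degree: no degree-1 curve has this shape, so deg p = 2.
2. Symmetries: it's symmetric under y → −y, forcing even powers of y.
3. Checking where it meets the axes: it misses every integer gridline on the x-axis.
4. The integer polynomial consistent with all of this is the stated p.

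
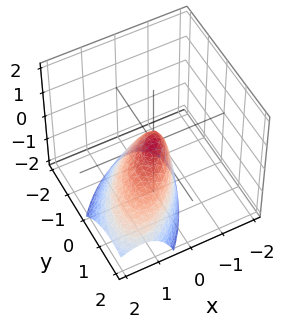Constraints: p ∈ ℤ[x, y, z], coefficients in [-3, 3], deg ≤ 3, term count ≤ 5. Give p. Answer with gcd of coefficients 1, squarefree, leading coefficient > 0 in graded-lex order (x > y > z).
3*x^2 - 3*x*y + 2*x*z + 2*y^2 + 2*z

First, deg p = 2.
Next, from the visible intercepts: it crosses the y-axis at the gridline y = 0; it meets the x-axis at x = 0 (among the integer gridlines); one z-axis crossing is at z = 0.
Finally, fitting integer coefficients to these (and the overall shape) gives p.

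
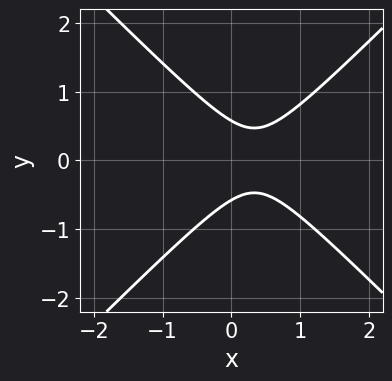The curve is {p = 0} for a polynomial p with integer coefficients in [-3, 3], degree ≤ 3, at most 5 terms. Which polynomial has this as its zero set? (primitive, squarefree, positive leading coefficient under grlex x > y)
1. Degree: a generic line meets the curve in up to 2 points, so deg p = 2.
2. Symmetries: mirror symmetry y ↦ −y ⇒ only even powers of y.
3. From the axis intercepts and sections: the curve avoids every integer x-axis point in the box.
4. The integer polynomial consistent with all of this is the stated p.

3*x^2 - 3*y^2 - 2*x + 1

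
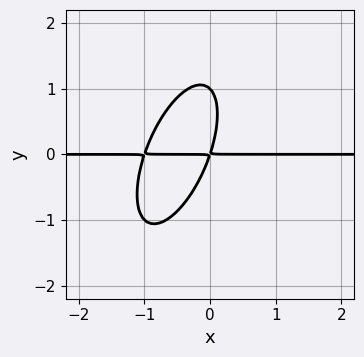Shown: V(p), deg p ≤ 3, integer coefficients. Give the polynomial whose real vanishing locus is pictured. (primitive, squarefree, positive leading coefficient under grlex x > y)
First, degree: a generic line meets the curve in up to 3 points, so deg p = 3.
Next, from the visible intercepts: every point of the x-axis in the box is on the curve; it meets the y-axis at y = 1 (among the integer gridlines).
Finally, fitting integer coefficients to these (and the overall shape) gives p.

3*x^2*y - 2*x*y^2 + y^3 + 3*x*y - y^2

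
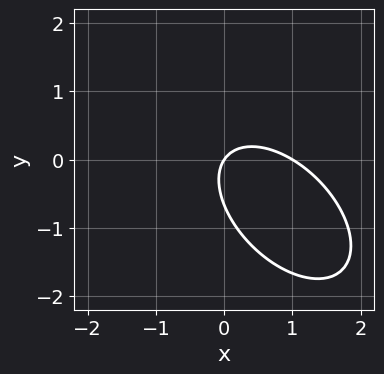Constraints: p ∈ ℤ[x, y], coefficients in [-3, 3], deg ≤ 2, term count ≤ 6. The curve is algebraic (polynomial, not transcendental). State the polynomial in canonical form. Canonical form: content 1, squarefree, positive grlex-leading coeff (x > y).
3*x^2 + 3*x*y + 3*y^2 - 3*x + 2*y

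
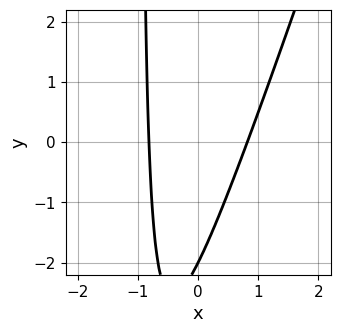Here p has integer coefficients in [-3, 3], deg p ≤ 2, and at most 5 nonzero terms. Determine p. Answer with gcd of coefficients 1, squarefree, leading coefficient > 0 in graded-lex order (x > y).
The degree is 2 — the shape is more complex than any degree-1 curve.
Observable constraints: one y-axis crossing is at y = -2.
The integer polynomial consistent with all of this is the stated p.

3*x^2 - x*y - y - 2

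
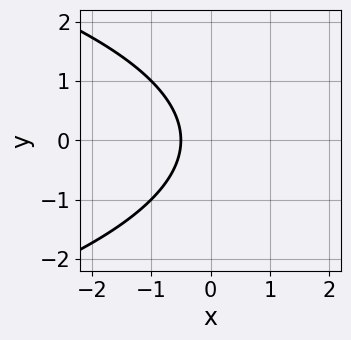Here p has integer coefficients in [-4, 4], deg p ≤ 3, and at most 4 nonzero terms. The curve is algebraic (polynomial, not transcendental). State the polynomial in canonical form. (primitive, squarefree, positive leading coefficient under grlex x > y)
y^2 + 2*x + 1

Degree: no degree-1 curve has this shape, so deg p = 2.
Symmetries: it's symmetric under y → −y, forcing even powers of y.
From the axis intercepts and sections: no y-intercept at any integer in the box.
The integer polynomial consistent with all of this is the stated p.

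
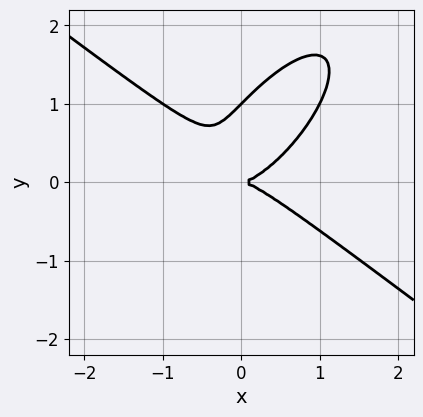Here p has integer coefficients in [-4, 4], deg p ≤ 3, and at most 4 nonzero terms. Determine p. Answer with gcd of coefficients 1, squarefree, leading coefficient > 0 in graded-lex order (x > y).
x^3 - x*y^2 + y^3 - y^2

Degree: no degree-2 curve has this shape, so deg p = 3.
Checking where it meets the axes: among the integer gridlines, it crosses the y-axis at y ∈ {0, 1}; it crosses the x-axis at the gridline x = 0.
Assembling these constraints gives the stated polynomial.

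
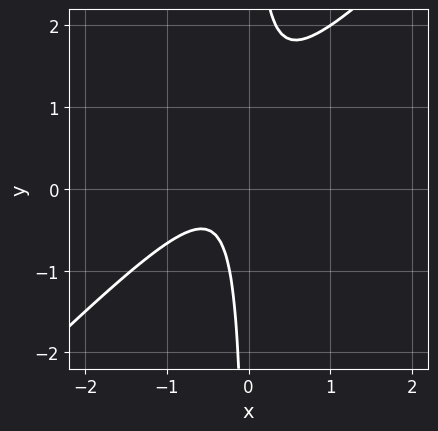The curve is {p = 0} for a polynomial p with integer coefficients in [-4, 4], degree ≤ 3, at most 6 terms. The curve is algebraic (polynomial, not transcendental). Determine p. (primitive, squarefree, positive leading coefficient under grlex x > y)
First, the degree is 2 — a generic line meets the curve in up to 2 points.
Next, from the axis intercepts and sections: no x-intercept at any integer in the box; no y-intercept at any integer in the box.
Finally, fitting integer coefficients to these (and the overall shape) gives p.

3*x^2 - 3*x*y + 2*x + 1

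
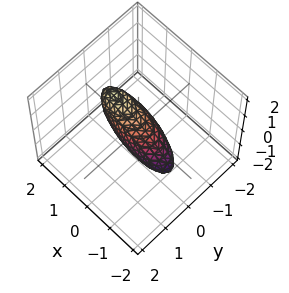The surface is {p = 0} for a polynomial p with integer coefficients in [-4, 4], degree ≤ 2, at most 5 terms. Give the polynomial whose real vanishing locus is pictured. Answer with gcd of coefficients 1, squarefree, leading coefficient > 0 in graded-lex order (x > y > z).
x^2 - 2*x*z + 3*y^2 + 2*z^2 - 1

First, the degree is 2 — a generic line meets the surface in up to 2 points.
Next, from the visible intercepts: among the integer gridlines, it crosses the x-axis at x ∈ {-1, 1}.
Finally, solving for integer coefficients yields p as stated.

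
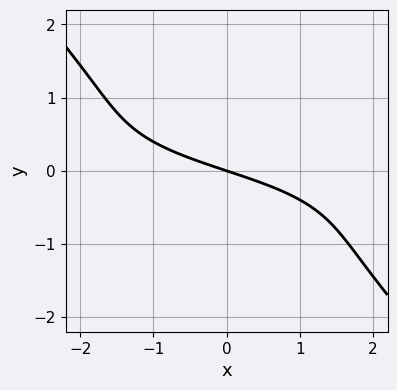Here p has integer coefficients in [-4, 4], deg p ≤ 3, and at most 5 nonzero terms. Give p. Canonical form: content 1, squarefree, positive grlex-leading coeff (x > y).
Degree: no degree-2 curve has this shape, so deg p = 3.
Against the integer gridlines: it crosses the x-axis at the gridline x = 0; one y-axis crossing is at y = 0.
Solving for integer coefficients yields p as stated.

2*x*y^2 + 2*y^3 + x + 3*y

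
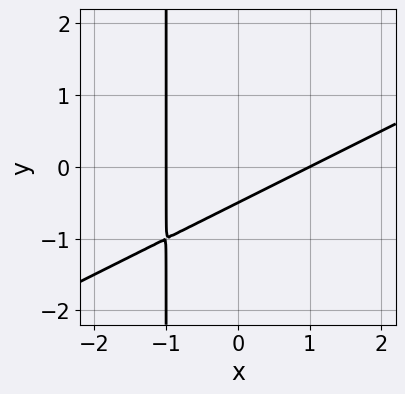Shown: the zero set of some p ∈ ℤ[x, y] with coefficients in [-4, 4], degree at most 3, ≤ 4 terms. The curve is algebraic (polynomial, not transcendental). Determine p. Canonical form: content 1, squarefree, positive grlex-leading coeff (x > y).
(a) The degree is 2 — the shape is more complex than any degree-1 curve.
(b) Observable constraints: among the integer gridlines, it crosses the x-axis at x ∈ {-1, 1}.
(c) Together with the visible shape, these determine p as stated.

x^2 - 2*x*y - 2*y - 1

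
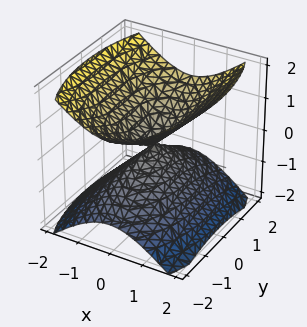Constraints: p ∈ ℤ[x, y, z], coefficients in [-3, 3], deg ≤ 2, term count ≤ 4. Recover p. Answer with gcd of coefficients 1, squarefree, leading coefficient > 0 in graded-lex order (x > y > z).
3*x^2 + y^2 - 3*z^2

There are 2 components. Treating them together as one polynomial.
The degree is 2 — a double cone through the origin; a quadric.
Symmetries: the x ↦ −x reflection is a symmetry, so x appears only in even powers; it's symmetric under z → −z, forcing even powers of z; the y ↦ −y reflection is a symmetry, so y appears only in even powers.
Reading off the gridlines: it meets the x-axis at x = 0 (among the integer gridlines); one z-axis crossing is at z = 0; it meets the y-axis at y = 0 (among the integer gridlines).
Putting this together gives p.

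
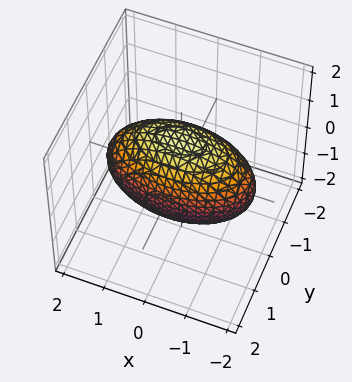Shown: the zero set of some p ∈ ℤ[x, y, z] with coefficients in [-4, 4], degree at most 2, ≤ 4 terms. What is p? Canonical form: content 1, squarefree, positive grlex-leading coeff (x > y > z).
x^2 + 3*y^2 + 2*z^2 - 3

deg p = 2.
Symmetries: mirror symmetry z ↦ −z ⇒ only even powers of z; it's symmetric under y → −y, forcing even powers of y; the x ↦ −x reflection is a symmetry, so x appears only in even powers.
Checking where it meets the axes: the y-axis gridline crossings are at y ∈ {-1, 1}.
The integer polynomial consistent with all of this is the stated p.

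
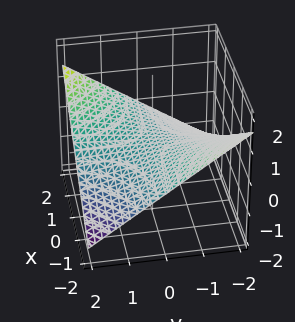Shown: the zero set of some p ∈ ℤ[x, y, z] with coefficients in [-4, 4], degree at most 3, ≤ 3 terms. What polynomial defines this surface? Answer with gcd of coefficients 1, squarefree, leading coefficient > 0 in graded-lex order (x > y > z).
1. The degree is 2 — a hyperbolic paraboloid; a quadric.
2. Checking where it meets the axes: it crosses the z-axis at the gridline z = 0; the visible x-axis segment lies entirely on the surface; the visible y-axis segment lies entirely on the surface.
3. The integer polynomial consistent with all of this is the stated p.

x*y - 3*z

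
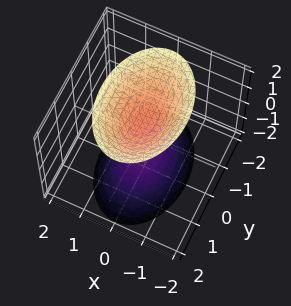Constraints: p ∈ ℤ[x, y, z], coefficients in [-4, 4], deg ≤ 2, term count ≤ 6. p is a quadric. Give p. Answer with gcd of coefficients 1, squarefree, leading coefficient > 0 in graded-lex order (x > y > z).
2*x^2 + y^2 - z^2 + 1

First, there are 2 components. Treating them together as one polynomial.
Next, the degree is 2 — two sheets facing apart; a quadric.
Then, symmetries: it's symmetric under z → −z, forcing even powers of z; the y ↦ −y reflection is a symmetry, so y appears only in even powers; mirror symmetry x ↦ −x ⇒ only even powers of x.
Next, from the visible intercepts: the surface avoids every integer y-axis point in the box; among the integer gridlines, it crosses the z-axis at z ∈ {-1, 1}; the surface avoids every integer x-axis point in the box.
Finally, matching integer coefficients to the picture gives p.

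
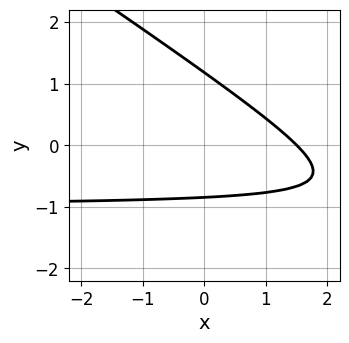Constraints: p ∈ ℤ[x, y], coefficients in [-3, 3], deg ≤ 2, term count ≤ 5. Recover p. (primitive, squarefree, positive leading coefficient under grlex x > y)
2*x*y + 3*y^2 + 2*x - y - 3

(a) deg p = 2. A generic line meets the curve in up to 2 points.
(b) Solving for integer coefficients yields p as stated.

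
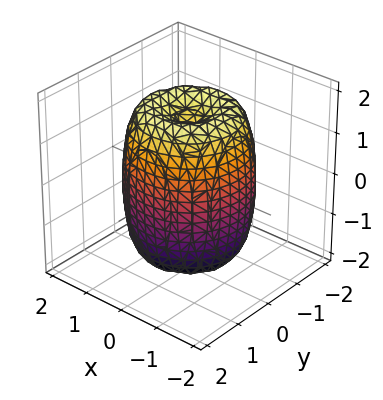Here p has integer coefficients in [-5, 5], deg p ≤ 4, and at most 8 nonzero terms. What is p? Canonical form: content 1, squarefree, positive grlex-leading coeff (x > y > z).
2*x^4 + 4*x^2*y^2 + 2*y^4 - 3*x^2 - 3*y^2 + z^2 - 2

(a) deg p = 4.
(b) Symmetries: rotational symmetry about the z-axis ⇒ p depends on x, y only through x² + y².
(c) Checking where it meets the axes: a circular section at z = 1 has radius between 1 and 2.
(d) Matching integer coefficients to the picture gives p.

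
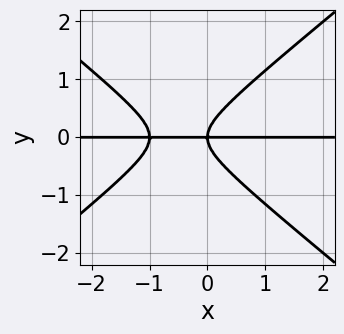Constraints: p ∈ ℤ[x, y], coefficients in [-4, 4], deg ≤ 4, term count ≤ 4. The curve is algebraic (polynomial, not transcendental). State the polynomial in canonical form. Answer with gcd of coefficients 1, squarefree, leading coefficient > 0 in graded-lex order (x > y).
2*x^2*y - 3*y^3 + 2*x*y

1. deg p = 3. A generic line meets the curve in up to 3 points.
2. Reading off the gridlines: one y-axis crossing is at y = 0; every point of the x-axis in the box is on the curve.
3. Putting this together gives p.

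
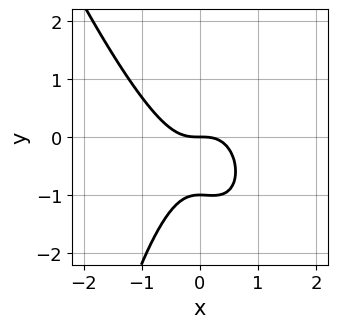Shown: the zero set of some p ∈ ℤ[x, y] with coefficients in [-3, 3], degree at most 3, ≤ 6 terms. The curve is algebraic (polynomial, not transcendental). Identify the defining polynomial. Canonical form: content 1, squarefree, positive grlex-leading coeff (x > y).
3*x^3 + x^2*y + 2*y^2 + 2*y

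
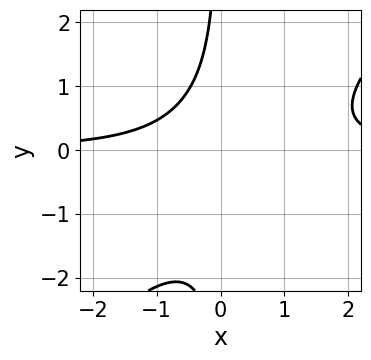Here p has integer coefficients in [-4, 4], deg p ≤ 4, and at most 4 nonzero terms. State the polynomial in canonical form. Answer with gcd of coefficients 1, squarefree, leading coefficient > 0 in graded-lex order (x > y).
3*x^2*y - 3*x*y^2 - 2*x*y - 3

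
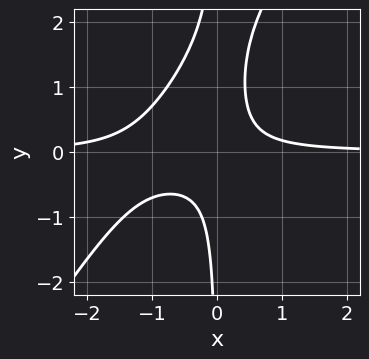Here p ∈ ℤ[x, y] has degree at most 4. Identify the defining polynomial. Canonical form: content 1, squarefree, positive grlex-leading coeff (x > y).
3*x^2*y - 2*x*y^2 + 3*x*y - 1

(a) deg p = 3. A generic line meets the curve in up to 3 points.
(b) Reading off the gridlines: no y-intercept at any integer in the box; no x-intercept at any integer in the box.
(c) Solving for integer coefficients yields p as stated.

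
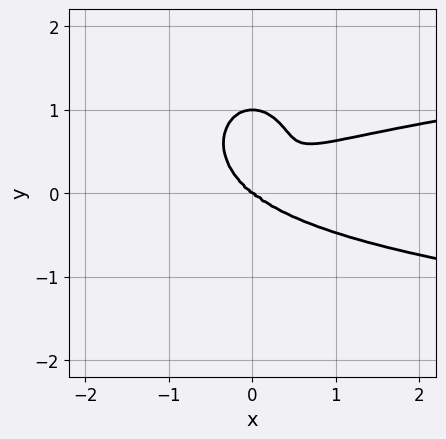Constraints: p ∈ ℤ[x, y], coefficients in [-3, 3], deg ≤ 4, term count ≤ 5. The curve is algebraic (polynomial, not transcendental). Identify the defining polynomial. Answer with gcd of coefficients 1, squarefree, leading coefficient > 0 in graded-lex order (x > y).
The degree is 4 — the shape is more complex than any degree-3 curve.
Against the integer gridlines: the y-axis gridline crossings are at y ∈ {0, 1}; it meets the x-axis at x = 0 (among the integer gridlines).
Fitting integer coefficients to these (and the overall shape) gives p.

3*x^2*y^2 + 2*y^4 - x^3 - 2*y^3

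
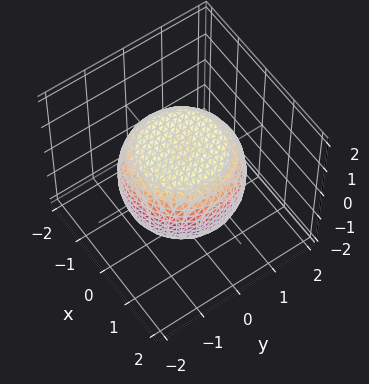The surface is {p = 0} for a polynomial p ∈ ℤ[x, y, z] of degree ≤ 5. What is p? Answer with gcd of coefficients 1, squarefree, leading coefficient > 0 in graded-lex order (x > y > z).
(a) Degree: the shape is more complex than any degree-3 surface, so deg p = 4.
(b) Symmetries: rotational symmetry about the z-axis ⇒ p depends on x, y only through x² + y².
(c) Observable constraints: a circular section at z = -1 has radius exactly 1; among the integer gridlines, it crosses the z-axis at z ∈ {-1, 1}.
(d) Fitting integer coefficients to these (and the overall shape) gives p.

x^4 + 2*x^2*y^2 + y^4 - x^2 - y^2 + 2*z^2 - 2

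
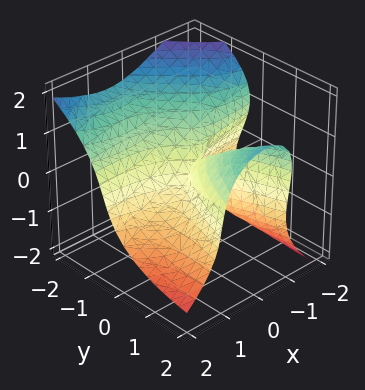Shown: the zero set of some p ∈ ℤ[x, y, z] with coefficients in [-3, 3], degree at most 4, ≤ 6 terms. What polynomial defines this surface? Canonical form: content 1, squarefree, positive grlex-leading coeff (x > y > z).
1. deg p = 3. The shape is more complex than any degree-2 surface.
2. Against the integer gridlines: one x-axis crossing is at x = 0; it crosses the y-axis at the gridline y = 0.
3. Fitting integer coefficients to these (and the overall shape) gives p.

3*x^2*y + 3*z^3 + 2*x^2 + 3*x*z - 2*y^2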